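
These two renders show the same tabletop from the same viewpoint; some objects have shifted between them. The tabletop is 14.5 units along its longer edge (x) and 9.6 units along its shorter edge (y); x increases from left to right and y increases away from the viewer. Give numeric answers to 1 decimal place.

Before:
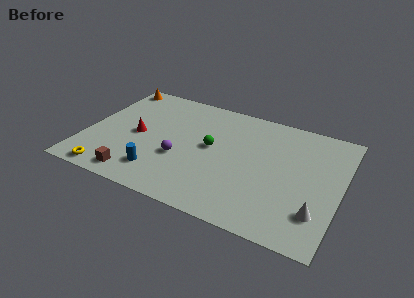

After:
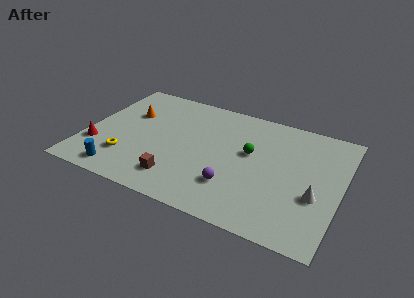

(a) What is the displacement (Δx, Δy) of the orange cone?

(1.3, -2.3)

From the two frames, the orange cone sits at roughly (0.9, 8.6) before and (2.2, 6.3) after.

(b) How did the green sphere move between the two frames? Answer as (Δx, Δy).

(2.2, 0.4)

From the two frames, the green sphere sits at roughly (7.1, 5.2) before and (9.3, 5.6) after.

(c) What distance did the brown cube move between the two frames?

2.4

The brown cube moved from about (3.3, 1.2) to (5.6, 1.9), a distance of √(2.3² + 0.7²) ≈ 2.4.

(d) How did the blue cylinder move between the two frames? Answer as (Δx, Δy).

(-2.1, -0.8)

The blue cylinder was at about (4.5, 2.0) and moved to about (2.4, 1.2).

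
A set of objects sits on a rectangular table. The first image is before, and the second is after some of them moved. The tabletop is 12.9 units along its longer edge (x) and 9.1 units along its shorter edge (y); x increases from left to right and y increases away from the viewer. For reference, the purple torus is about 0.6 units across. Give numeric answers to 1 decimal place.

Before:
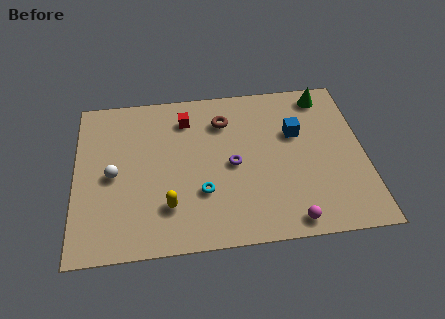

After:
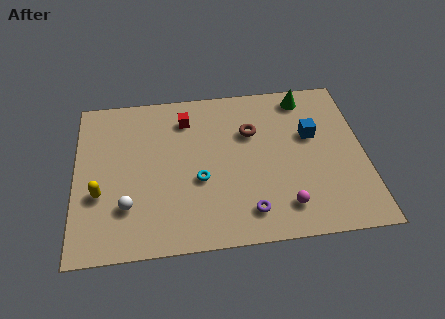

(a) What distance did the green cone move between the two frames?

0.9

From (11.3, 7.9) to (10.4, 7.9), the green cone covered √(0.9² + 0.0²) ≈ 0.9 units.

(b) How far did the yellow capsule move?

3.2

From (4.1, 2.3) to (1.1, 3.3), the yellow capsule covered √(3.0² + 1.0²) ≈ 3.2 units.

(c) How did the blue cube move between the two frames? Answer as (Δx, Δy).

(0.7, -0.2)

The blue cube started near (9.9, 5.8) and ended near (10.6, 5.6).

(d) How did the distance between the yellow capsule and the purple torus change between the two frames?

+3.2

The distance was about 3.5 in the first image and 6.7 in the second, so they moved 3.2 units further apart.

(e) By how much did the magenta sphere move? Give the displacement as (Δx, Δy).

(-0.2, 0.8)

From the two frames, the magenta sphere sits at roughly (9.4, 0.9) before and (9.2, 1.7) after.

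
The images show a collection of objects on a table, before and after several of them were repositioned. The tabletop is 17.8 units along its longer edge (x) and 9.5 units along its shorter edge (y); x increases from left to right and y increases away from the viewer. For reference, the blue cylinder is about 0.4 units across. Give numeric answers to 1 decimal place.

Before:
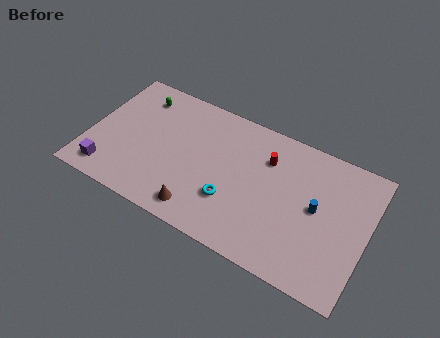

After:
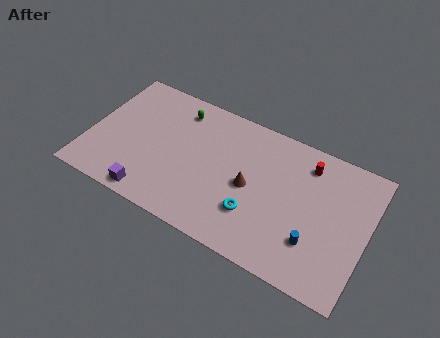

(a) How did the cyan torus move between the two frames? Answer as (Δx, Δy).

(1.5, -0.2)

The cyan torus started near (9.4, 3.0) and ended near (10.9, 2.8).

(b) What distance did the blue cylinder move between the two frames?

2.3

From (14.6, 5.0) to (14.7, 2.7), the blue cylinder covered √(0.1² + 2.3²) ≈ 2.3 units.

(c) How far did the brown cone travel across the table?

4.2

The brown cone moved from about (7.6, 1.4) to (10.4, 4.5), a distance of √(2.8² + 3.1²) ≈ 4.2.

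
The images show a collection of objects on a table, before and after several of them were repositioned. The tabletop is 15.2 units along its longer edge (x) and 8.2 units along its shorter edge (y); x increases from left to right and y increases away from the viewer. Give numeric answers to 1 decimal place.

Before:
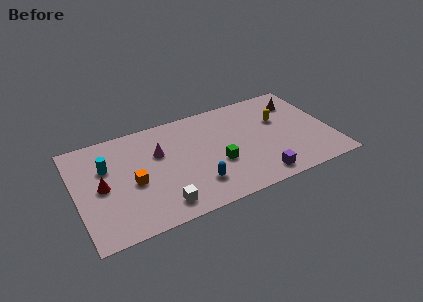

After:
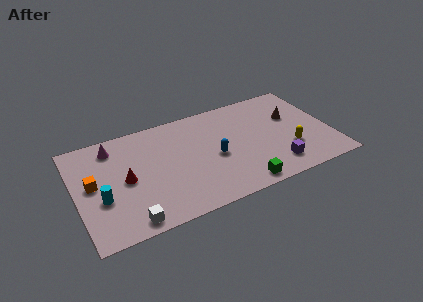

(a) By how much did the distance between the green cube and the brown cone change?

-0.5

The distance was about 6.2 in the first image and 5.7 in the second, so they moved 0.5 units closer together.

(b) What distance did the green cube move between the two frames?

2.5

From (8.3, 3.1) to (9.4, 0.9), the green cube covered √(1.1² + 2.2²) ≈ 2.5 units.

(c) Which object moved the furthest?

the magenta cone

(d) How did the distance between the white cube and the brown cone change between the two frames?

+1.0

They were about 10.2 units apart before and 11.2 after — 1.0 units further apart.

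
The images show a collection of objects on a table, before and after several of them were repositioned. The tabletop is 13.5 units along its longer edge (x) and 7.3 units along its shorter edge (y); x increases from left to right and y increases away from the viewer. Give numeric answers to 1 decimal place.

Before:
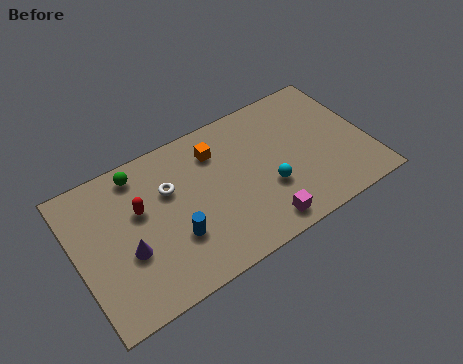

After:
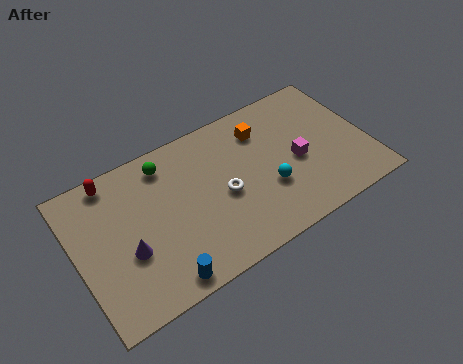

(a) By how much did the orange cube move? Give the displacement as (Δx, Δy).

(2.2, 0.0)

The orange cube started near (6.7, 5.6) and ended near (8.9, 5.6).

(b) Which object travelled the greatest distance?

the magenta cube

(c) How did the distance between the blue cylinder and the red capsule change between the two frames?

+3.4

The distance was about 2.5 in the first image and 5.9 in the second, so they moved 3.4 units further apart.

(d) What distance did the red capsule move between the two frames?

2.2

From (3.0, 4.5) to (2.0, 6.5), the red capsule covered √(1.0² + 2.0²) ≈ 2.2 units.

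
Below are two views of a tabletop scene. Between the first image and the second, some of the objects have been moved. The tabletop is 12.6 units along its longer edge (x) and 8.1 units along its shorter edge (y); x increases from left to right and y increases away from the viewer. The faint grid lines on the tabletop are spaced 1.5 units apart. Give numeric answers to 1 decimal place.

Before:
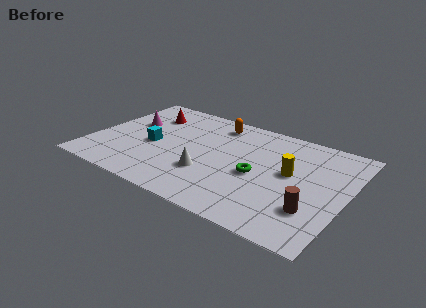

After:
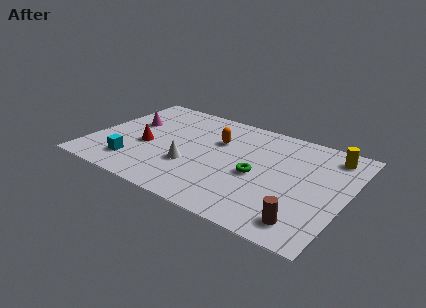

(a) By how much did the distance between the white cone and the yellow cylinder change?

+3.3

They were about 4.2 units apart before and 7.5 after — 3.3 units further apart.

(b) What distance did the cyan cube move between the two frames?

2.0

The cyan cube was near (3.0, 3.6) before and (2.4, 1.7) after, so it travelled √(0.6² + 1.9²) ≈ 2.0 units.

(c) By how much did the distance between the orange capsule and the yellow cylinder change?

+1.0

They were about 4.7 units apart before and 5.7 after — 1.0 units further apart.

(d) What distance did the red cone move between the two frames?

2.7

The red cone moved from about (2.3, 6.1) to (2.7, 3.4), a distance of √(0.4² + 2.7²) ≈ 2.7.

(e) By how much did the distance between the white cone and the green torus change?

+0.8

The distance was about 2.5 in the first image and 3.3 in the second, so they moved 0.8 units further apart.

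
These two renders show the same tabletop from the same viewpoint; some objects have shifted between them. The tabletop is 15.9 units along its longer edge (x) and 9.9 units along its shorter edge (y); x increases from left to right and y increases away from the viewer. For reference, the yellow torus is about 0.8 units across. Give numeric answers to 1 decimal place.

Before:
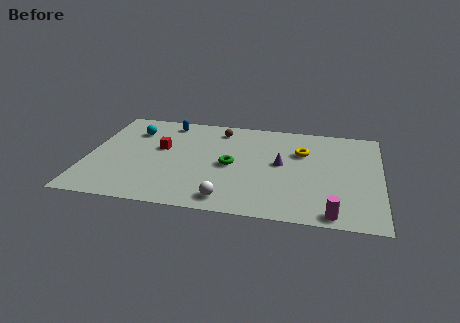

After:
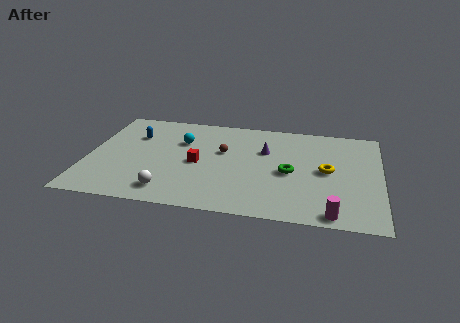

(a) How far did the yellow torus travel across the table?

2.2

The yellow torus moved from about (11.6, 6.7) to (13.0, 5.0), a distance of √(1.4² + 1.7²) ≈ 2.2.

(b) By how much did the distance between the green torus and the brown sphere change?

+0.3

They were about 3.7 units apart before and 4.0 after — 0.3 units further apart.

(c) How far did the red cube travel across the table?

2.4

The red cube moved from about (3.9, 5.8) to (6.0, 4.6), a distance of √(2.1² + 1.2²) ≈ 2.4.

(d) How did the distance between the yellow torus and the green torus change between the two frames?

-2.2

Before: roughly 4.3 units apart; after: 2.1. That's 2.2 units closer together.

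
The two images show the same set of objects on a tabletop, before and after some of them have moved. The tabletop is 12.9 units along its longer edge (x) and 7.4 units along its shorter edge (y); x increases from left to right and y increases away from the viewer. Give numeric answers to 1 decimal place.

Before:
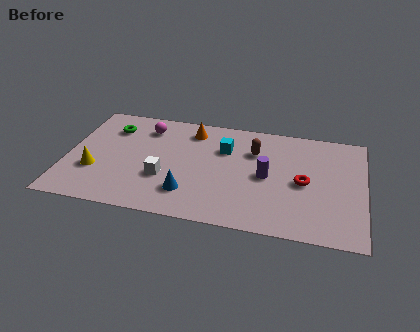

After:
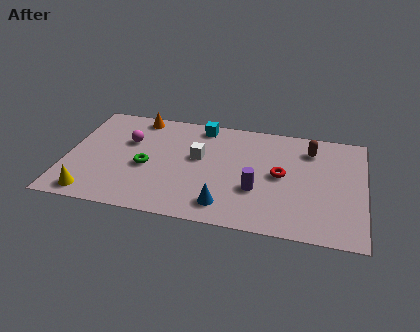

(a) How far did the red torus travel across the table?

1.0

The red torus moved from about (10.3, 3.5) to (9.3, 3.8), a distance of √(1.0² + 0.3²) ≈ 1.0.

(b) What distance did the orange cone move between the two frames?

2.5

The orange cone was near (5.3, 6.1) before and (2.9, 6.6) after, so it travelled √(2.4² + 0.5²) ≈ 2.5 units.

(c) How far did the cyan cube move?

1.8

The cyan cube was near (6.8, 5.1) before and (5.7, 6.5) after, so it travelled √(1.1² + 1.4²) ≈ 1.8 units.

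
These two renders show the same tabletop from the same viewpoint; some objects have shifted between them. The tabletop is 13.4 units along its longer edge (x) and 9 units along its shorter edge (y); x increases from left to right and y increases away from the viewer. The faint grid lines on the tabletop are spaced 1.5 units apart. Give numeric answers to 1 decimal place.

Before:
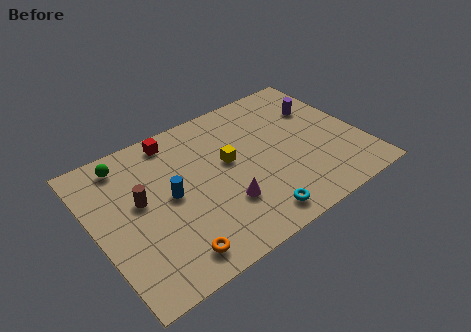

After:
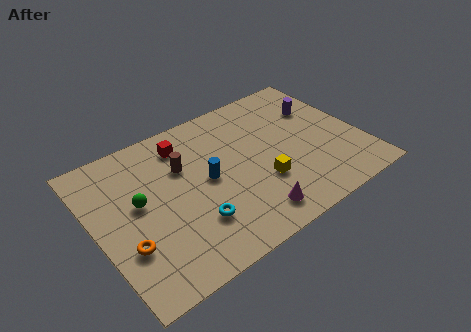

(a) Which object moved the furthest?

the cyan torus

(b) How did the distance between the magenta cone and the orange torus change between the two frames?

+3.0

Before: roughly 3.2 units apart; after: 6.2. That's 3.0 units further apart.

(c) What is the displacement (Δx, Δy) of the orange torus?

(-2.0, 1.6)

The orange torus started near (3.2, 1.3) and ended near (1.2, 2.9).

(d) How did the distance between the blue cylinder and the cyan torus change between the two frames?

-2.6

Before: roughly 5.0 units apart; after: 2.4. That's 2.6 units closer together.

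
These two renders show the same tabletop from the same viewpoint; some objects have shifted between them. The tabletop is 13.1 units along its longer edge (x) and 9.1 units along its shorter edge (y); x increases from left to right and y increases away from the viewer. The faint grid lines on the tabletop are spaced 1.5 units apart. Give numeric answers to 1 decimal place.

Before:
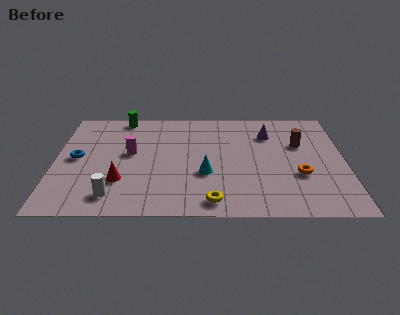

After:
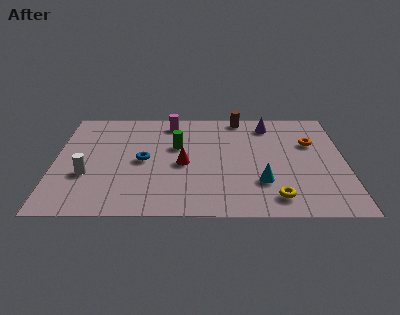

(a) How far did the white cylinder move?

2.1

The white cylinder moved from about (2.7, 1.5) to (1.5, 3.2), a distance of √(1.2² + 1.7²) ≈ 2.1.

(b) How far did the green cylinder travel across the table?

3.6

The green cylinder was near (3.0, 8.2) before and (5.5, 5.6) after, so it travelled √(2.5² + 2.6²) ≈ 3.6 units.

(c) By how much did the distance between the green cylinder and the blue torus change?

-2.2

Before: roughly 4.1 units apart; after: 1.9. That's 2.2 units closer together.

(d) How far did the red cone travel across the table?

3.1

The red cone was near (3.0, 2.7) before and (5.8, 4.1) after, so it travelled √(2.8² + 1.4²) ≈ 3.1 units.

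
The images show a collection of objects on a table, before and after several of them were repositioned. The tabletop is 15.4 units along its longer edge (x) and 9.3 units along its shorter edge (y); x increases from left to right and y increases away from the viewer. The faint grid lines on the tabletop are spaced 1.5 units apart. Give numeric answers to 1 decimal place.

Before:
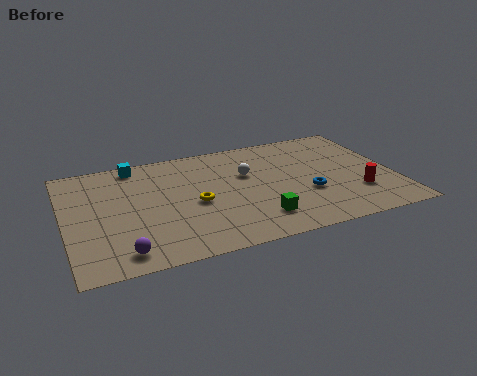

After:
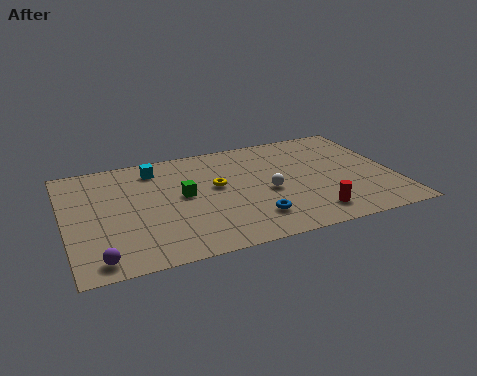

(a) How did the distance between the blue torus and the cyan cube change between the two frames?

-2.2

They were about 9.1 units apart before and 6.9 after — 2.2 units closer together.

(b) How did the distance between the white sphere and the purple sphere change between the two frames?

+0.9

The distance was about 7.7 in the first image and 8.6 in the second, so they moved 0.9 units further apart.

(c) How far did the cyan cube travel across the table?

1.1

The cyan cube was near (3.5, 8.3) before and (4.4, 7.7) after, so it travelled √(0.9² + 0.6²) ≈ 1.1 units.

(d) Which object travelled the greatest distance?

the green cube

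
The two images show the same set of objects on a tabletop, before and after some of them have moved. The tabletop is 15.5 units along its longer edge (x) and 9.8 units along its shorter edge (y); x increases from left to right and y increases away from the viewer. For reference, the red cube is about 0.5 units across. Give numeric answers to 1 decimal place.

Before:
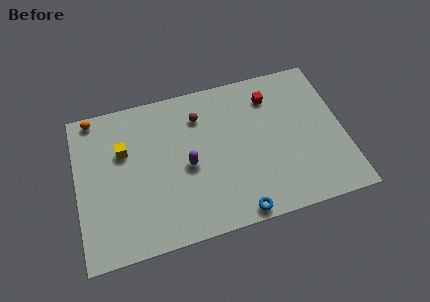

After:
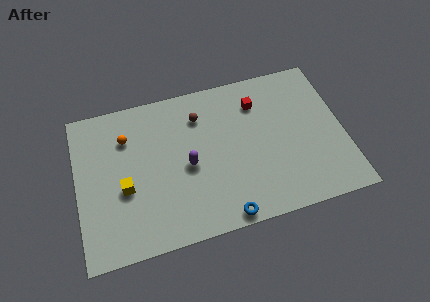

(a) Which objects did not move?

the purple capsule and the brown sphere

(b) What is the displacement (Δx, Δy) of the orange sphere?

(1.8, -1.8)

From the two frames, the orange sphere sits at roughly (1.2, 9.0) before and (3.0, 7.2) after.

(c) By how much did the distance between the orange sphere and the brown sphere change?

-2.0

They were about 6.3 units apart before and 4.3 after — 2.0 units closer together.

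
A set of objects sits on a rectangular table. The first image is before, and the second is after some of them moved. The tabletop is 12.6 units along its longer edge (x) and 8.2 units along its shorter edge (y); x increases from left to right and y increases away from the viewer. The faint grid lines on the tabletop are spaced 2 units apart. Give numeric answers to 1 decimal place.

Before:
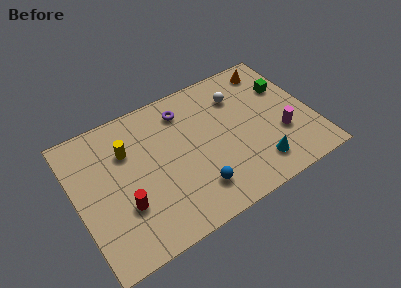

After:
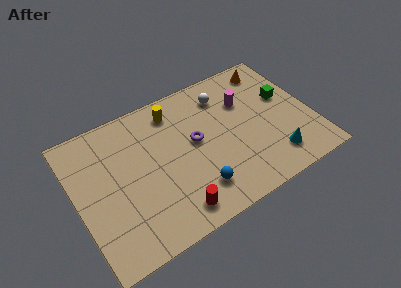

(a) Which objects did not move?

the blue sphere and the orange cone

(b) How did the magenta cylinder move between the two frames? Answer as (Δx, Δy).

(-1.5, 2.8)

The magenta cylinder was at about (10.8, 2.8) and moved to about (9.3, 5.6).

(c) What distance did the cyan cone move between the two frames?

0.9

The cyan cone was near (9.3, 1.6) before and (10.2, 1.6) after, so it travelled √(0.9² + 0.0²) ≈ 0.9 units.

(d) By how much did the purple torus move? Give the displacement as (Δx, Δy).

(0.3, -2.1)

The purple torus started near (6.1, 6.6) and ended near (6.4, 4.5).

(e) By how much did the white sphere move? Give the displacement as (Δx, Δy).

(-0.7, 0.4)

The white sphere was at about (9.0, 6.1) and moved to about (8.3, 6.5).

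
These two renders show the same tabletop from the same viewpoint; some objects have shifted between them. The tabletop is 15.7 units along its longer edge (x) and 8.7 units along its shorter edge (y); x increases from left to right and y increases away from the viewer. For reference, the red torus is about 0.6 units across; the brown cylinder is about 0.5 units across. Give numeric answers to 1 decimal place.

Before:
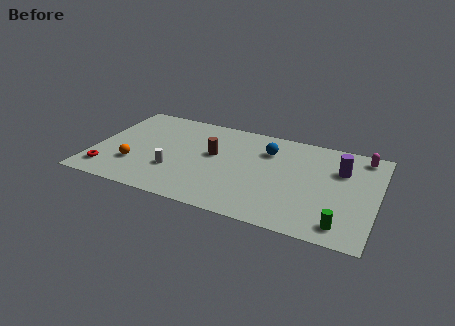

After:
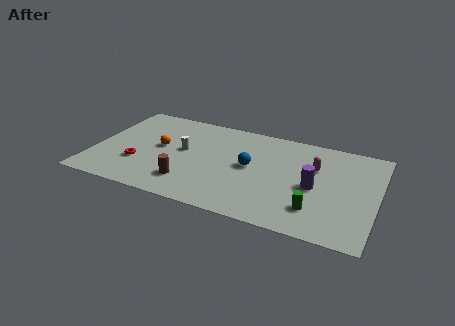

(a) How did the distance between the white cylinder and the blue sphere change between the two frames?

-2.3

They were about 6.1 units apart before and 3.8 after — 2.3 units closer together.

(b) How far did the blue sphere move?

2.0

The blue sphere moved from about (9.5, 6.4) to (8.7, 4.6), a distance of √(0.8² + 1.8²) ≈ 2.0.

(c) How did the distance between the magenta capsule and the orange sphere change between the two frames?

-4.6

The distance was about 13.3 in the first image and 8.7 in the second, so they moved 4.6 units closer together.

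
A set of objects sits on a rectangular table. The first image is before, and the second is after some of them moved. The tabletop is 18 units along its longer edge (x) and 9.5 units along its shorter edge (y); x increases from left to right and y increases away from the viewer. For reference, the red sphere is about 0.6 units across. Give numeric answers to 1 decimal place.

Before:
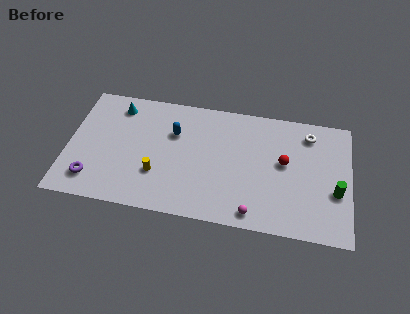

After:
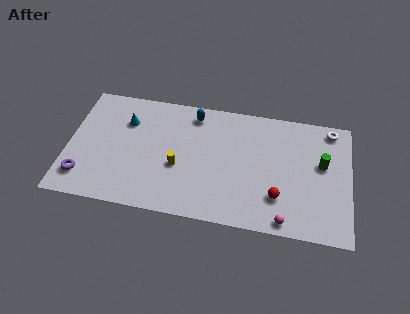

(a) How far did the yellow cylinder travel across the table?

1.5

The yellow cylinder moved from about (5.8, 3.0) to (7.1, 3.8), a distance of √(1.3² + 0.8²) ≈ 1.5.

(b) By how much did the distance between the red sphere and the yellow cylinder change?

-1.8

They were about 8.3 units apart before and 6.5 after — 1.8 units closer together.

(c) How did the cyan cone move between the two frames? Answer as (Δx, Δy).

(0.6, -1.1)

From the two frames, the cyan cone sits at roughly (3.0, 7.9) before and (3.6, 6.8) after.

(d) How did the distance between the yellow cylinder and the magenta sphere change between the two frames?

+1.0

They were about 6.5 units apart before and 7.5 after — 1.0 units further apart.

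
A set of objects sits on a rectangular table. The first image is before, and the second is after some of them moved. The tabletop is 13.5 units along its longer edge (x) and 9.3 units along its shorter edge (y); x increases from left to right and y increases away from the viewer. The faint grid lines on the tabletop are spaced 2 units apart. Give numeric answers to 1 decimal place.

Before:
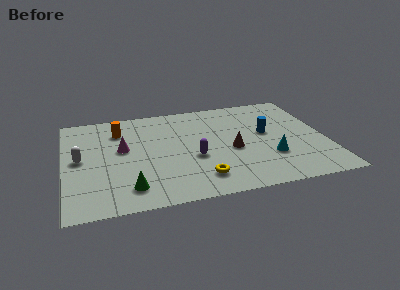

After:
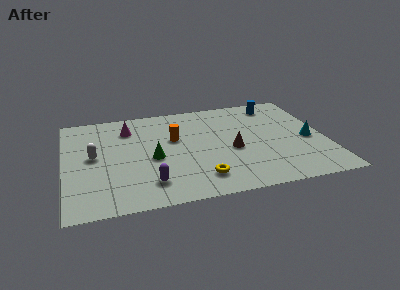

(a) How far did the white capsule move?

0.7

The white capsule was near (0.8, 4.8) before and (1.5, 4.9) after, so it travelled √(0.7² + 0.1²) ≈ 0.7 units.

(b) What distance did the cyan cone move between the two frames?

2.4

From (10.5, 2.9) to (12.6, 4.1), the cyan cone covered √(2.1² + 1.2²) ≈ 2.4 units.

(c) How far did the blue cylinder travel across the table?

2.8

The blue cylinder moved from about (10.5, 5.2) to (11.2, 7.9), a distance of √(0.7² + 2.7²) ≈ 2.8.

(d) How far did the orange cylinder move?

3.1

The orange cylinder moved from about (2.9, 7.1) to (5.7, 5.7), a distance of √(2.8² + 1.4²) ≈ 3.1.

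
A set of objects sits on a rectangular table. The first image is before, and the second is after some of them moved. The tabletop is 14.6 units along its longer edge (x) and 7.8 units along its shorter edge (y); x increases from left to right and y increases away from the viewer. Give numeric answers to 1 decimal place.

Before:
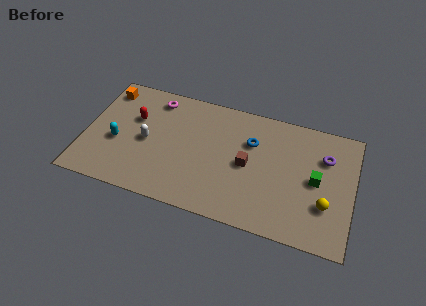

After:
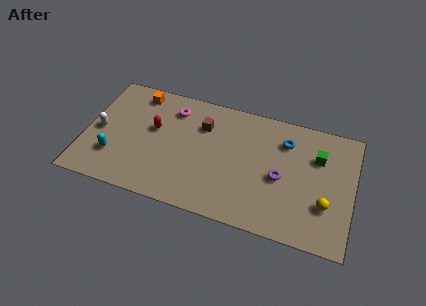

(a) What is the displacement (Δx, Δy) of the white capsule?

(-2.6, 0.0)

From the two frames, the white capsule sits at roughly (3.4, 3.7) before and (0.8, 3.7) after.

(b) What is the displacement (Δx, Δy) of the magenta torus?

(1.0, -0.4)

The magenta torus started near (3.6, 6.6) and ended near (4.6, 6.2).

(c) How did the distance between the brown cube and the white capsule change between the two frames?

+0.3

They were about 5.5 units apart before and 5.8 after — 0.3 units further apart.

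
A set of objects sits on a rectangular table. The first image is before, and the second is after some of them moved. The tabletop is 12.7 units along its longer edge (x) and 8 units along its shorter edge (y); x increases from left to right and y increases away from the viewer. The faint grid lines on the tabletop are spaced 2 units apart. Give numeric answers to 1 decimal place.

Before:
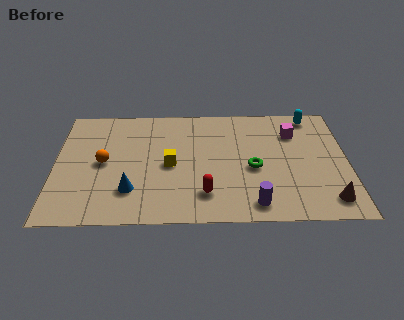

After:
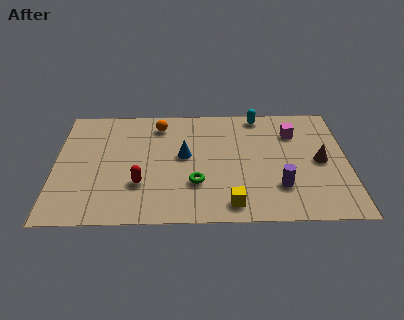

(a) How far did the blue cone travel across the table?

3.3

From (3.3, 2.1) to (5.6, 4.4), the blue cone covered √(2.3² + 2.3²) ≈ 3.3 units.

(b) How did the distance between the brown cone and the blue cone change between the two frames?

-2.6

The distance was about 8.5 in the first image and 5.9 in the second, so they moved 2.6 units closer together.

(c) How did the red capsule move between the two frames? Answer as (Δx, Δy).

(-2.8, 0.7)

From the two frames, the red capsule sits at roughly (6.5, 1.8) before and (3.7, 2.5) after.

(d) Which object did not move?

the magenta cube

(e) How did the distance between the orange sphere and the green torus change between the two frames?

-2.1

The distance was about 6.5 in the first image and 4.4 in the second, so they moved 2.1 units closer together.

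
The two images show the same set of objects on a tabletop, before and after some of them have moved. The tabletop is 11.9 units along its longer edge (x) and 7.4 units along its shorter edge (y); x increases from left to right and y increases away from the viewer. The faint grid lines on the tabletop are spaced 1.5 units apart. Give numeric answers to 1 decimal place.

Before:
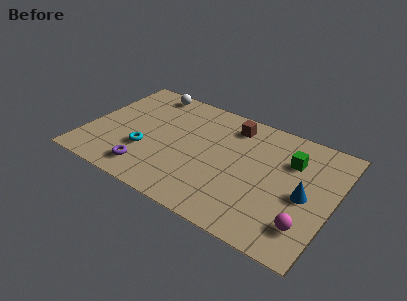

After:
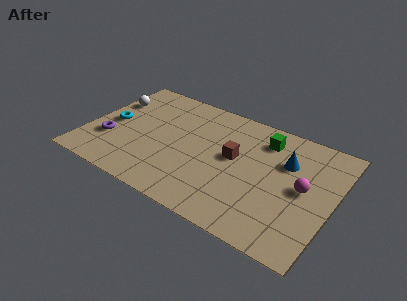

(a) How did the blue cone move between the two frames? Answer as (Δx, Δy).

(-1.1, 1.6)

The blue cone started near (10.6, 3.4) and ended near (9.5, 5.0).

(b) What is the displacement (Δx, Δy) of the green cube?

(-1.4, 0.7)

From the two frames, the green cube sits at roughly (9.7, 5.2) before and (8.3, 5.9) after.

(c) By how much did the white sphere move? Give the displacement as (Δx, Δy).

(-1.6, -1.5)

The white sphere was at about (2.4, 6.6) and moved to about (0.8, 5.1).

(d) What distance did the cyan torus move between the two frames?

2.2

The cyan torus moved from about (3.0, 2.5) to (1.1, 3.6), a distance of √(1.9² + 1.1²) ≈ 2.2.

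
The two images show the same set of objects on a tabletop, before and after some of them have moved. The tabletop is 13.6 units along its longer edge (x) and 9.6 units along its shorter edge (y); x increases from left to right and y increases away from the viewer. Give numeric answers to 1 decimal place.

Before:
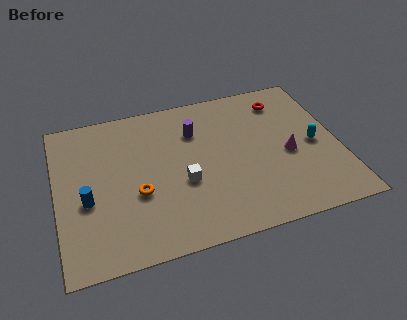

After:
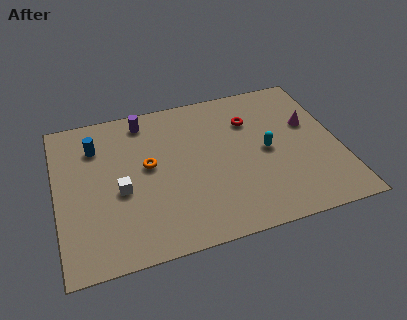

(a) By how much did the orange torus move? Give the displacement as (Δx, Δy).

(0.6, 1.6)

The orange torus was at about (3.8, 3.7) and moved to about (4.4, 5.3).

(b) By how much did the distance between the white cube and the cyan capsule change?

+0.7

The distance was about 6.4 in the first image and 7.1 in the second, so they moved 0.7 units further apart.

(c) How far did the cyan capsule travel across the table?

2.3

The cyan capsule was near (12.4, 4.5) before and (10.1, 4.7) after, so it travelled √(2.3² + 0.2²) ≈ 2.3 units.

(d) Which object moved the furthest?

the blue cylinder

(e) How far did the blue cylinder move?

3.4

The blue cylinder was near (1.4, 3.9) before and (2.0, 7.2) after, so it travelled √(0.6² + 3.3²) ≈ 3.4 units.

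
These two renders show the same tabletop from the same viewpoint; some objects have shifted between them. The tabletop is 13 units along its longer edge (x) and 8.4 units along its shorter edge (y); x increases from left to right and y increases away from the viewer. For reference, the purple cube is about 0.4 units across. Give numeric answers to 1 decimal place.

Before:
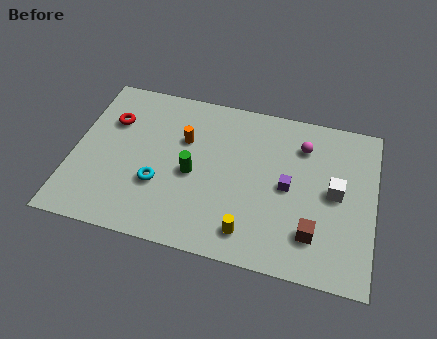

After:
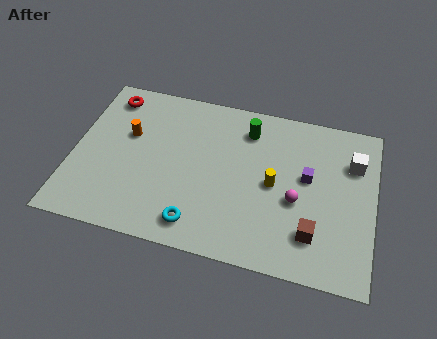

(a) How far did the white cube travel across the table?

1.8

The white cube was near (11.3, 4.3) before and (12.0, 6.0) after, so it travelled √(0.7² + 1.7²) ≈ 1.8 units.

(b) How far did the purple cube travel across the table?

1.1

The purple cube was near (9.3, 4.1) before and (10.1, 4.8) after, so it travelled √(0.8² + 0.7²) ≈ 1.1 units.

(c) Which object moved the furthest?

the green cylinder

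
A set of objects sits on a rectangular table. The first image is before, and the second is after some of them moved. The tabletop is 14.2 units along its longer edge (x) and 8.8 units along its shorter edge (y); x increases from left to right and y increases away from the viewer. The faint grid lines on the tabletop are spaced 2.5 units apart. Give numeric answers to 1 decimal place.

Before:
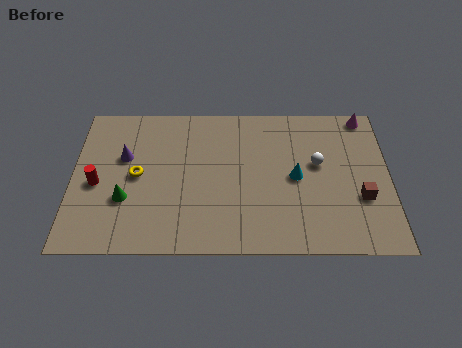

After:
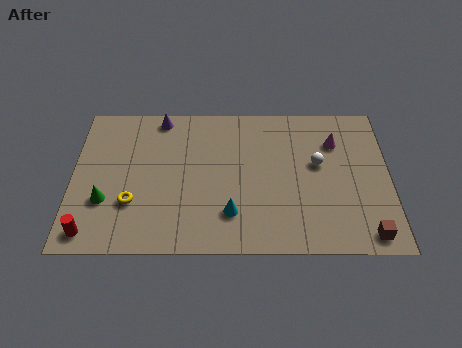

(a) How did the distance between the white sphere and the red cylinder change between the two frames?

+0.9

Before: roughly 10.0 units apart; after: 10.9. That's 0.9 units further apart.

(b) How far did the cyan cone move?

3.6

The cyan cone was near (10.0, 4.3) before and (7.1, 2.2) after, so it travelled √(2.9² + 2.1²) ≈ 3.6 units.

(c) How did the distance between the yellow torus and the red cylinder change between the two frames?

+0.6

They were about 1.9 units apart before and 2.5 after — 0.6 units further apart.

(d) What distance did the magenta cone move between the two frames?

2.1

The magenta cone moved from about (13.2, 8.0) to (11.8, 6.4), a distance of √(1.4² + 1.6²) ≈ 2.1.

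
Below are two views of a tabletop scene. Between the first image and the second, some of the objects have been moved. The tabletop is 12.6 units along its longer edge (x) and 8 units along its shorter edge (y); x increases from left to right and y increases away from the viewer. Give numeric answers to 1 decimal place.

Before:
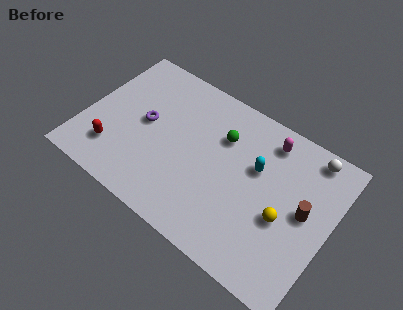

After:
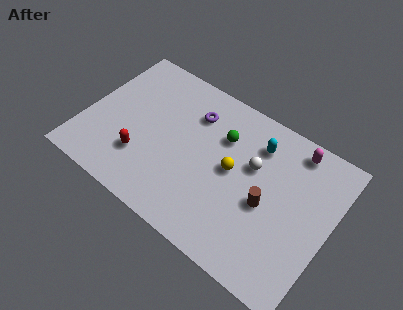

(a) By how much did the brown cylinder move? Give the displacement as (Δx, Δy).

(-1.8, -0.7)

The brown cylinder was at about (11.3, 4.2) and moved to about (9.5, 3.5).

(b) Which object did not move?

the green sphere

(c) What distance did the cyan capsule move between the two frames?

1.2

The cyan capsule was near (8.7, 5.0) before and (8.5, 6.2) after, so it travelled √(0.2² + 1.2²) ≈ 1.2 units.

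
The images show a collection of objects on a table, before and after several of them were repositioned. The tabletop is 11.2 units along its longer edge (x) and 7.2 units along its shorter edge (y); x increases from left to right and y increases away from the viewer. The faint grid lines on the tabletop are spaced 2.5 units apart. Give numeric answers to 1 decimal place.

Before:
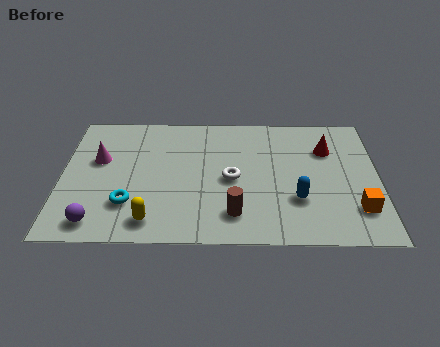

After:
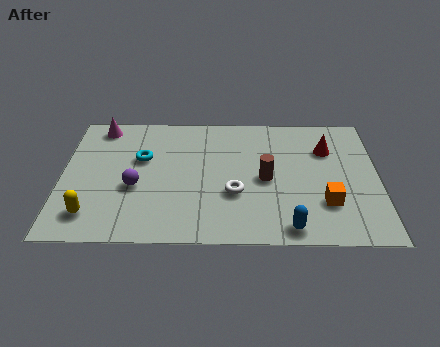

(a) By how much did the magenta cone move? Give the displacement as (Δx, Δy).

(0.0, 1.9)

The magenta cone started near (1.3, 4.4) and ended near (1.3, 6.3).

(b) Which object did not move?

the red cone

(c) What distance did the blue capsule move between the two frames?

1.5

The blue capsule moved from about (8.3, 2.3) to (8.0, 0.8), a distance of √(0.3² + 1.5²) ≈ 1.5.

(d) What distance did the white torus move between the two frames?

0.8

The white torus moved from about (6.0, 3.4) to (6.1, 2.6), a distance of √(0.1² + 0.8²) ≈ 0.8.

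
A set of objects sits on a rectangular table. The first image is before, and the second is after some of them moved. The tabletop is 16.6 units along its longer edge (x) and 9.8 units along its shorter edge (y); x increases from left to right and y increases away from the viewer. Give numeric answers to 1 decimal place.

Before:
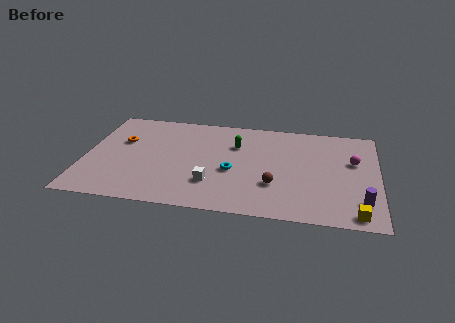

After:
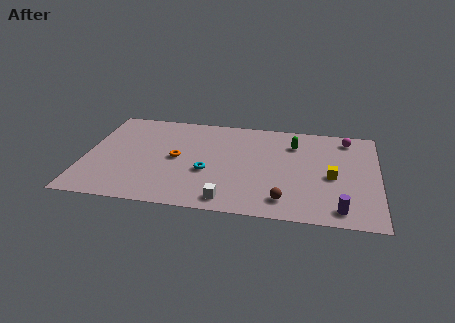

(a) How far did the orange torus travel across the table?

3.5

The orange torus was near (2.0, 6.2) before and (5.2, 4.9) after, so it travelled √(3.2² + 1.3²) ≈ 3.5 units.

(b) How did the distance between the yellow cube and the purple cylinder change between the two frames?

+1.9

They were about 1.2 units apart before and 3.1 after — 1.9 units further apart.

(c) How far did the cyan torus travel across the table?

1.4

The cyan torus moved from about (8.4, 4.1) to (7.0, 3.8), a distance of √(1.4² + 0.3²) ≈ 1.4.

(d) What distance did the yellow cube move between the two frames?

3.7

From (15.4, 1.0) to (14.0, 4.4), the yellow cube covered √(1.4² + 3.4²) ≈ 3.7 units.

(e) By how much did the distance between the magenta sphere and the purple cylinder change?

+3.2

They were about 3.9 units apart before and 7.1 after — 3.2 units further apart.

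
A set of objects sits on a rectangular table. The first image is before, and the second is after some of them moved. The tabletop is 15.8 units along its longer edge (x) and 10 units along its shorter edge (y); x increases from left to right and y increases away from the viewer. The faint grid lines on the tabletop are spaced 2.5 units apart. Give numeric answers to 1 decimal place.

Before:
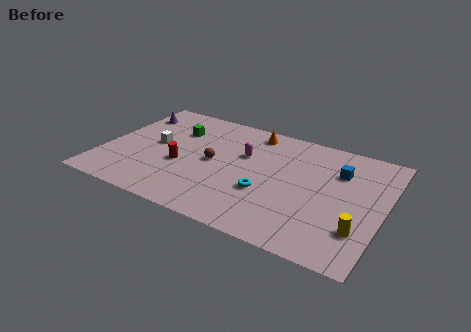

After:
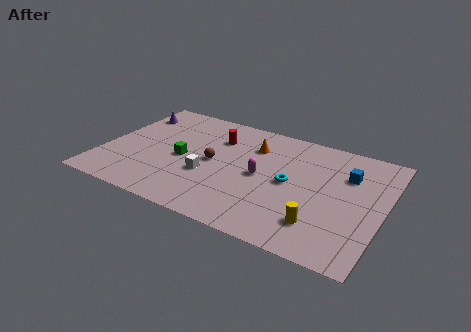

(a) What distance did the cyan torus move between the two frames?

1.8

The cyan torus moved from about (9.4, 3.6) to (10.6, 5.0), a distance of √(1.2² + 1.4²) ≈ 1.8.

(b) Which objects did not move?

the brown sphere and the purple cone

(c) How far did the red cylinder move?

3.7

From (4.5, 4.0) to (6.1, 7.3), the red cylinder covered √(1.6² + 3.3²) ≈ 3.7 units.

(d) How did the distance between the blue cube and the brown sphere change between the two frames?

+0.5

They were about 7.2 units apart before and 7.7 after — 0.5 units further apart.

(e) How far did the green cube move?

2.6

From (3.7, 7.1) to (4.5, 4.6), the green cube covered √(0.8² + 2.5²) ≈ 2.6 units.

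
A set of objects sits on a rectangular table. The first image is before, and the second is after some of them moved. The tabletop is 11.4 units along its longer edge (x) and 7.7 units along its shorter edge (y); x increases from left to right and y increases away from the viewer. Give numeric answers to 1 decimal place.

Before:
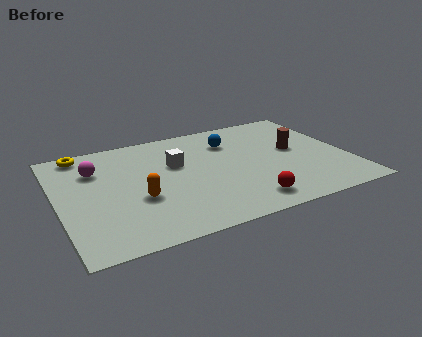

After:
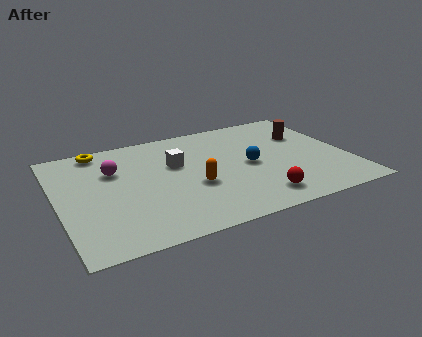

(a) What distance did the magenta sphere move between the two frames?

0.8

The magenta sphere moved from about (1.6, 5.5) to (2.3, 5.2), a distance of √(0.7² + 0.3²) ≈ 0.8.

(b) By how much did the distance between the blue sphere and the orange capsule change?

-2.5

They were about 4.9 units apart before and 2.4 after — 2.5 units closer together.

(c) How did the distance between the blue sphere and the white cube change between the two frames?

+0.5

They were about 2.5 units apart before and 3.0 after — 0.5 units further apart.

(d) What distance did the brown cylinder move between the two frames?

1.2

The brown cylinder moved from about (9.4, 4.2) to (10.0, 5.2), a distance of √(0.6² + 1.0²) ≈ 1.2.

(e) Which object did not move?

the white cube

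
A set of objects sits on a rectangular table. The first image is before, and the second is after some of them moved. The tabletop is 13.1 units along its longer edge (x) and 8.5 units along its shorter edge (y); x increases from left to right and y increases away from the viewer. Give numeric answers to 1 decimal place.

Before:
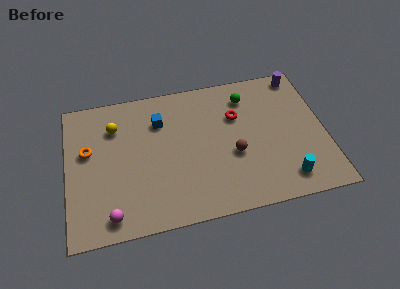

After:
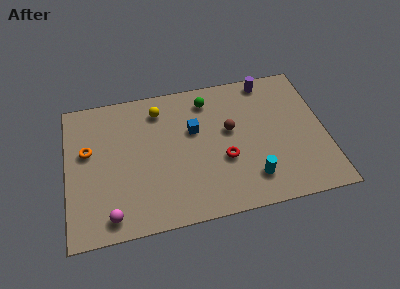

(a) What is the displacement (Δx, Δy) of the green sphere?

(-2.0, 0.2)

The green sphere was at about (9.3, 6.8) and moved to about (7.3, 7.0).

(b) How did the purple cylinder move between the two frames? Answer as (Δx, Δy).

(-1.7, 0.0)

From the two frames, the purple cylinder sits at roughly (12.1, 7.6) before and (10.4, 7.6) after.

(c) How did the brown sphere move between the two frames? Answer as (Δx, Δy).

(-0.1, 1.5)

From the two frames, the brown sphere sits at roughly (8.4, 3.4) before and (8.3, 4.9) after.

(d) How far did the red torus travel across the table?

2.6

From (8.7, 5.7) to (7.9, 3.2), the red torus covered √(0.8² + 2.5²) ≈ 2.6 units.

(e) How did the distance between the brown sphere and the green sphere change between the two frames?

-1.2

The distance was about 3.5 in the first image and 2.3 in the second, so they moved 1.2 units closer together.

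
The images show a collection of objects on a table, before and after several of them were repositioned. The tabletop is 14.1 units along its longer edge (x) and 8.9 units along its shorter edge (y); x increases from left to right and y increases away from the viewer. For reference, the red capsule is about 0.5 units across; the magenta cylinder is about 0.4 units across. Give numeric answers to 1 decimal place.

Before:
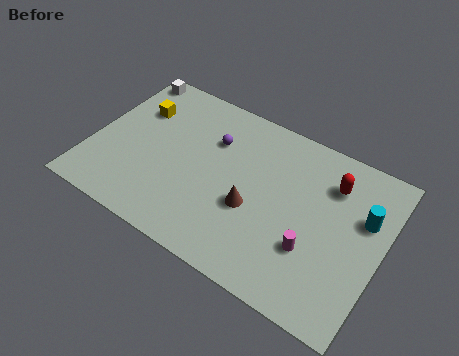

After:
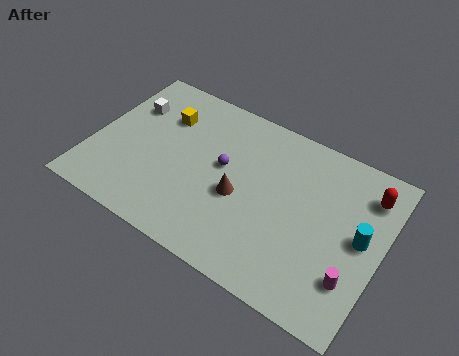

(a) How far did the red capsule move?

1.7

The red capsule was near (11.4, 6.7) before and (13.1, 7.0) after, so it travelled √(1.7² + 0.3²) ≈ 1.7 units.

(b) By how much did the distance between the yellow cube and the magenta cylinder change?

+0.9

The distance was about 9.8 in the first image and 10.7 in the second, so they moved 0.9 units further apart.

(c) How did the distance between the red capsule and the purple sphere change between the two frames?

+1.3

The distance was about 5.8 in the first image and 7.1 in the second, so they moved 1.3 units further apart.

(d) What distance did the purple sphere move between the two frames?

1.4

The purple sphere was near (5.6, 6.2) before and (6.3, 5.0) after, so it travelled √(0.7² + 1.2²) ≈ 1.4 units.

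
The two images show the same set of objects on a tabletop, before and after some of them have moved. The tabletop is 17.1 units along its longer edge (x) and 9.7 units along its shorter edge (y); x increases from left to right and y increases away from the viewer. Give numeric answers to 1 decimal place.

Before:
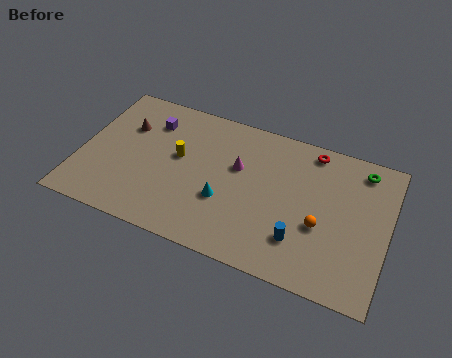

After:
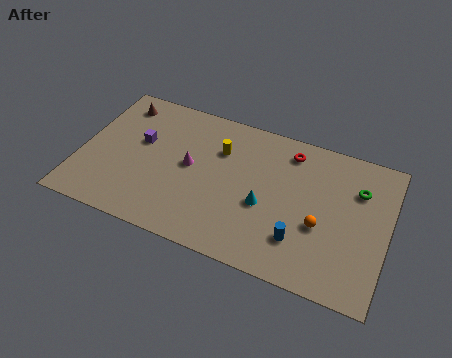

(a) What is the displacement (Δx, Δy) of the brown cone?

(-0.6, 1.5)

The brown cone was at about (2.3, 6.6) and moved to about (1.7, 8.1).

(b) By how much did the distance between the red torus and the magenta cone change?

+1.4

Before: roughly 4.7 units apart; after: 6.1. That's 1.4 units further apart.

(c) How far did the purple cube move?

1.6

The purple cube moved from about (3.6, 7.4) to (3.2, 5.8), a distance of √(0.4² + 1.6²) ≈ 1.6.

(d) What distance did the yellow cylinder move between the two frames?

2.6

The yellow cylinder moved from about (5.4, 5.5) to (7.6, 6.8), a distance of √(2.2² + 1.3²) ≈ 2.6.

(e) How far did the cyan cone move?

2.3

The cyan cone moved from about (8.2, 3.5) to (10.4, 4.0), a distance of √(2.2² + 0.5²) ≈ 2.3.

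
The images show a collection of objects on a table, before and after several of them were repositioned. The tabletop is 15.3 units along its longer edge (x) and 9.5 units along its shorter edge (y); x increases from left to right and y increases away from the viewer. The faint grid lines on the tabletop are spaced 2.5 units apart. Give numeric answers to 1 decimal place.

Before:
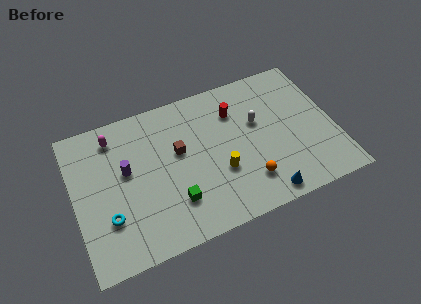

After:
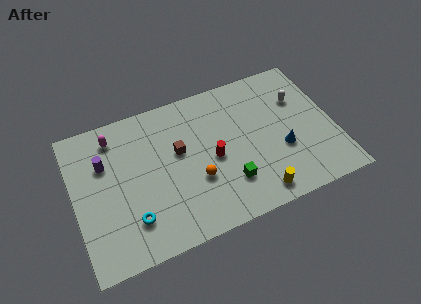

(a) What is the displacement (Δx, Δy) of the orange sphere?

(-2.9, 1.2)

The orange sphere was at about (9.9, 2.2) and moved to about (7.0, 3.4).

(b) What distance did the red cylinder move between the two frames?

3.1

The red cylinder moved from about (9.7, 7.0) to (8.1, 4.4), a distance of √(1.6² + 2.6²) ≈ 3.1.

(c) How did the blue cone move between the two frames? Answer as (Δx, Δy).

(1.4, 2.5)

From the two frames, the blue cone sits at roughly (10.7, 1.0) before and (12.1, 3.5) after.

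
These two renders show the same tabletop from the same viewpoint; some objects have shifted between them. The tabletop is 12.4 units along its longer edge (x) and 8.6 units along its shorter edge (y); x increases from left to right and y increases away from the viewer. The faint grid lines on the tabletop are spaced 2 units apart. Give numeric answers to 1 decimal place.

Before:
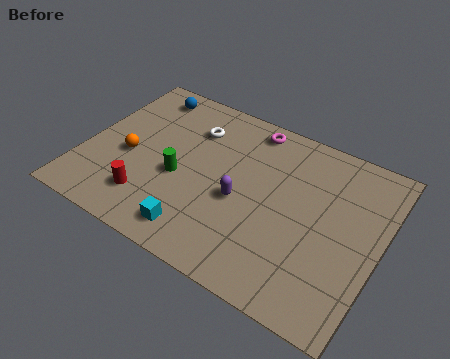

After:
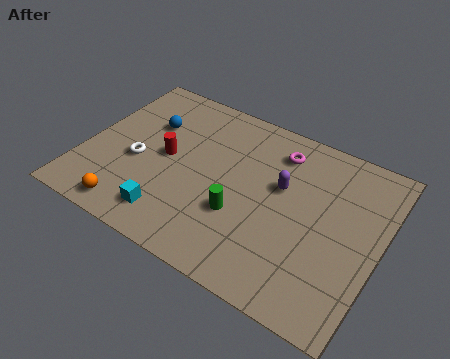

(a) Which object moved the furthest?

the white torus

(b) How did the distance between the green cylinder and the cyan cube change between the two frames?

+0.5

The distance was about 2.6 in the first image and 3.1 in the second, so they moved 0.5 units further apart.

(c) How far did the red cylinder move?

2.5

The red cylinder moved from about (3.1, 1.9) to (3.4, 4.4), a distance of √(0.3² + 2.5²) ≈ 2.5.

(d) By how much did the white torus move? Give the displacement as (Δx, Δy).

(-1.9, -2.8)

From the two frames, the white torus sits at roughly (4.2, 6.4) before and (2.3, 3.6) after.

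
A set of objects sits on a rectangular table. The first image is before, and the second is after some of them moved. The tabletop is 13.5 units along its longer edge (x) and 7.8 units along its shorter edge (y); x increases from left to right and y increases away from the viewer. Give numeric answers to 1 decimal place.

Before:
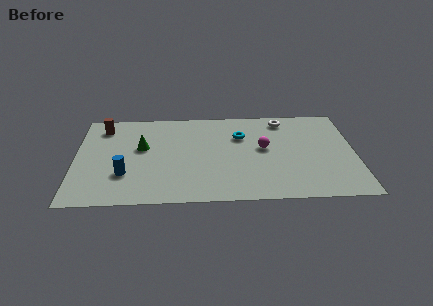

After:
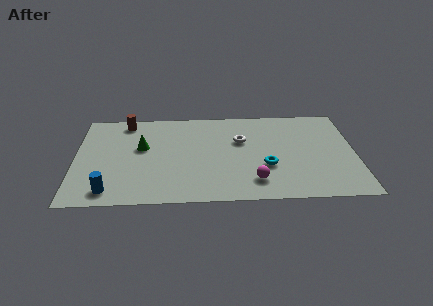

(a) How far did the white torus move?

2.7

The white torus was near (10.1, 6.7) before and (8.0, 5.0) after, so it travelled √(2.1² + 1.7²) ≈ 2.7 units.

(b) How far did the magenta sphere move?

2.7

From (9.1, 4.3) to (8.6, 1.6), the magenta sphere covered √(0.5² + 2.7²) ≈ 2.7 units.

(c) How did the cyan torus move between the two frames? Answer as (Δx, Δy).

(1.2, -2.6)

The cyan torus started near (8.0, 5.4) and ended near (9.2, 2.8).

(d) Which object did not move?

the green cone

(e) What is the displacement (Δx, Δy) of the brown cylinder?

(1.1, 0.4)

The brown cylinder started near (1.3, 6.4) and ended near (2.4, 6.8).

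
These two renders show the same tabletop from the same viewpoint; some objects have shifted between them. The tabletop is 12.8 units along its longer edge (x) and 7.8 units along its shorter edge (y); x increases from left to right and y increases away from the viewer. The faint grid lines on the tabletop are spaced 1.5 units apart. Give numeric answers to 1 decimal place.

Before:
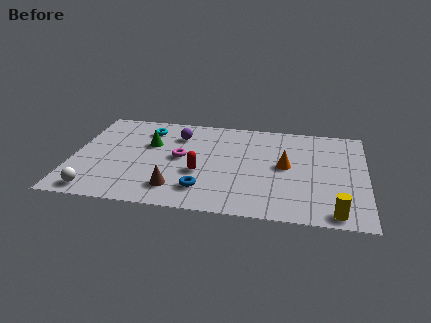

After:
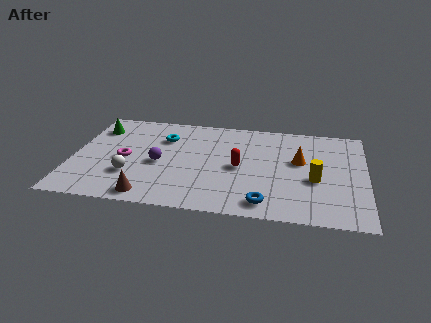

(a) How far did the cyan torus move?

1.0

From (3.1, 6.2) to (3.9, 5.6), the cyan torus covered √(0.8² + 0.6²) ≈ 1.0 units.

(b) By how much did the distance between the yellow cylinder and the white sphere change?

-2.3

The distance was about 10.3 in the first image and 8.0 in the second, so they moved 2.3 units closer together.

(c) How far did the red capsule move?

1.8

The red capsule was near (5.6, 3.0) before and (7.3, 3.7) after, so it travelled √(1.7² + 0.7²) ≈ 1.8 units.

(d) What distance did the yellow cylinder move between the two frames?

2.6

From (11.5, 0.8) to (10.6, 3.2), the yellow cylinder covered √(0.9² + 2.4²) ≈ 2.6 units.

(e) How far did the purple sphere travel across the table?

2.5

The purple sphere was near (4.5, 5.9) before and (3.8, 3.5) after, so it travelled √(0.7² + 2.4²) ≈ 2.5 units.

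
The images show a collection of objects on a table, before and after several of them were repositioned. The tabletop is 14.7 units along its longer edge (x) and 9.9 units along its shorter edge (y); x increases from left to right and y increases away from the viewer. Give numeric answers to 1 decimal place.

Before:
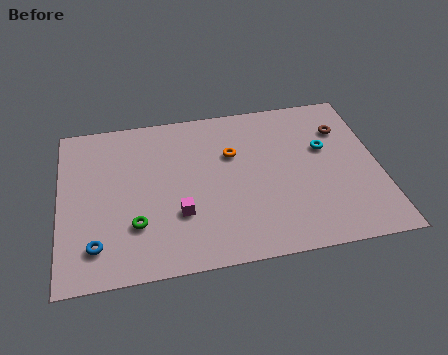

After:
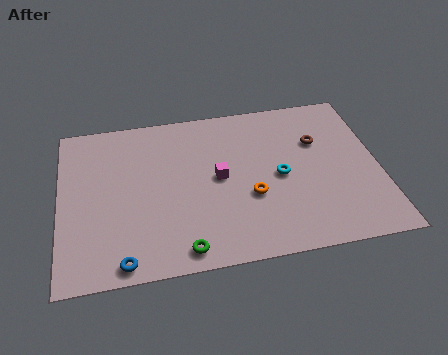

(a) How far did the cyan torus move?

2.6

The cyan torus was near (12.3, 6.1) before and (10.1, 4.7) after, so it travelled √(2.2² + 1.4²) ≈ 2.6 units.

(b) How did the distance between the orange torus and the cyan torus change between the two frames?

-2.6

Before: roughly 4.3 units apart; after: 1.7. That's 2.6 units closer together.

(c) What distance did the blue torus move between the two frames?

1.6

From (1.6, 2.0) to (2.8, 0.9), the blue torus covered √(1.2² + 1.1²) ≈ 1.6 units.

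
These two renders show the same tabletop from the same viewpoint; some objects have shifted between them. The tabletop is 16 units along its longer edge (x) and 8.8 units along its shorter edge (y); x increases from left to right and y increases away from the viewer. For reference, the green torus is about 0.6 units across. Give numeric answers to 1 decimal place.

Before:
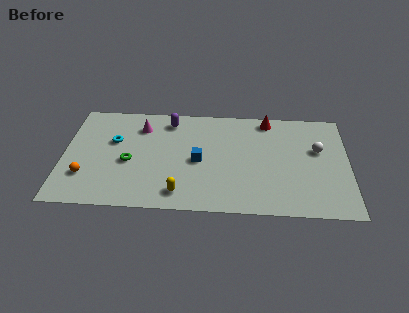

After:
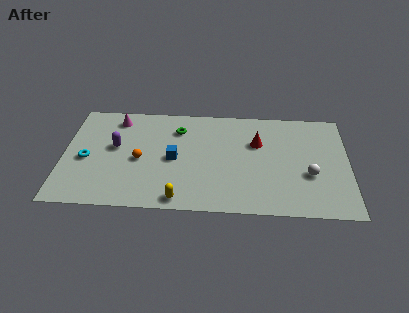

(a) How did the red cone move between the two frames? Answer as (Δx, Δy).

(-0.6, -2.0)

The red cone started near (11.5, 7.8) and ended near (10.9, 5.8).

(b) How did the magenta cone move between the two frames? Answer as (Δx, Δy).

(-1.4, 0.6)

The magenta cone started near (4.3, 6.8) and ended near (2.9, 7.4).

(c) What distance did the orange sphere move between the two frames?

3.4

The orange sphere was near (1.3, 2.5) before and (4.3, 4.0) after, so it travelled √(3.0² + 1.5²) ≈ 3.4 units.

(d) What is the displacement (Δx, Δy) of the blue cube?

(-1.4, 0.1)

The blue cube was at about (7.6, 4.1) and moved to about (6.2, 4.2).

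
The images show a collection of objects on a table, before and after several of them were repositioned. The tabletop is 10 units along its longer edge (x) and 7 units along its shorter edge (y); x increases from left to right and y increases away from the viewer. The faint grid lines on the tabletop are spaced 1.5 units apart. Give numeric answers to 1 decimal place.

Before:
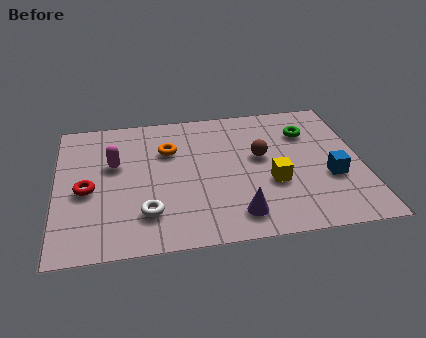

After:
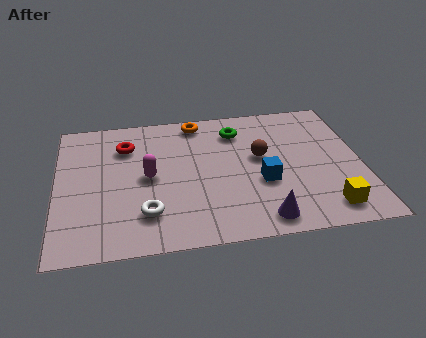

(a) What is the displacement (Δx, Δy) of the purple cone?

(0.8, -0.3)

The purple cone started near (5.8, 1.2) and ended near (6.6, 0.9).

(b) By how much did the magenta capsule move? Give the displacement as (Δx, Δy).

(1.1, -0.8)

The magenta capsule was at about (1.9, 4.3) and moved to about (3.0, 3.5).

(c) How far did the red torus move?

2.5

From (1.0, 3.1) to (2.3, 5.2), the red torus covered √(1.3² + 2.1²) ≈ 2.5 units.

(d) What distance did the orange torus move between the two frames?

1.7

From (3.7, 4.8) to (4.7, 6.2), the orange torus covered √(1.0² + 1.4²) ≈ 1.7 units.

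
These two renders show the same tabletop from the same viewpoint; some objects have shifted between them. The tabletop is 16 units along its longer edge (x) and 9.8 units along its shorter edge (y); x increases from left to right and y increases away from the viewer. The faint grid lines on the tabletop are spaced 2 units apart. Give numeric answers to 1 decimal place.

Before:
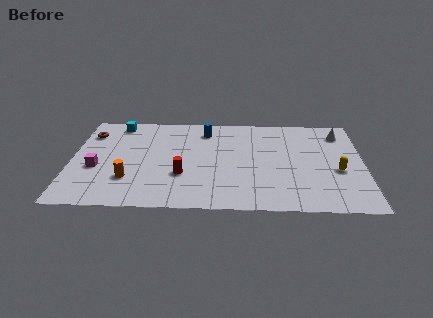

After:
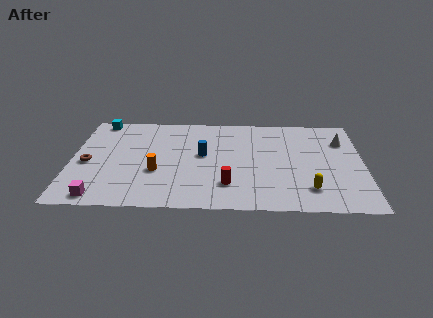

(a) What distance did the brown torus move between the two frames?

3.1

From (0.9, 7.5) to (0.9, 4.4), the brown torus covered √(0.0² + 3.1²) ≈ 3.1 units.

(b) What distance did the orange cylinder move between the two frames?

1.7

The orange cylinder was near (3.2, 2.8) before and (4.7, 3.6) after, so it travelled √(1.5² + 0.8²) ≈ 1.7 units.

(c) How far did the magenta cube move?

2.9

From (1.4, 3.9) to (1.7, 1.0), the magenta cube covered √(0.3² + 2.9²) ≈ 2.9 units.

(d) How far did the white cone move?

0.8

The white cone was near (14.8, 7.9) before and (14.9, 7.1) after, so it travelled √(0.1² + 0.8²) ≈ 0.8 units.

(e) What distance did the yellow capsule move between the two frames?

2.5

The yellow capsule was near (14.6, 4.0) before and (13.0, 2.1) after, so it travelled √(1.6² + 1.9²) ≈ 2.5 units.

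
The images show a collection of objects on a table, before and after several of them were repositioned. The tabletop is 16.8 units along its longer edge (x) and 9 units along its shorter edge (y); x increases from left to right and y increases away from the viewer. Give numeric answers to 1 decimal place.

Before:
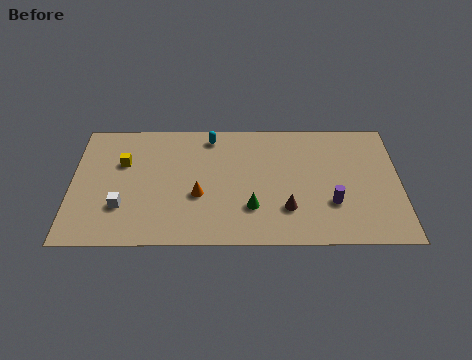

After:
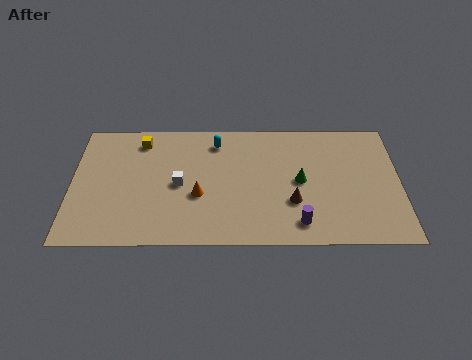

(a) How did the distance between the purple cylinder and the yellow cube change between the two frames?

-1.0

Before: roughly 11.1 units apart; after: 10.1. That's 1.0 units closer together.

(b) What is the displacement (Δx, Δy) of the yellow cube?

(0.9, 1.6)

The yellow cube started near (2.6, 5.9) and ended near (3.5, 7.5).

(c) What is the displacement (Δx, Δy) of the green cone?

(2.5, 1.9)

The green cone was at about (9.2, 2.6) and moved to about (11.7, 4.5).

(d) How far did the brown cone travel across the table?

0.6

The brown cone moved from about (11.0, 2.5) to (11.3, 3.0), a distance of √(0.3² + 0.5²) ≈ 0.6.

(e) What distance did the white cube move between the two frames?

3.3

From (2.6, 2.7) to (5.5, 4.3), the white cube covered √(2.9² + 1.6²) ≈ 3.3 units.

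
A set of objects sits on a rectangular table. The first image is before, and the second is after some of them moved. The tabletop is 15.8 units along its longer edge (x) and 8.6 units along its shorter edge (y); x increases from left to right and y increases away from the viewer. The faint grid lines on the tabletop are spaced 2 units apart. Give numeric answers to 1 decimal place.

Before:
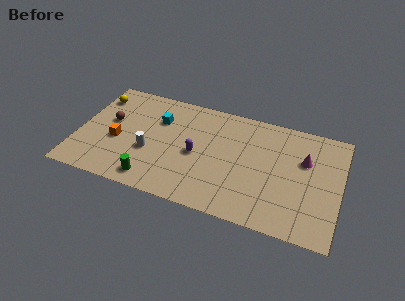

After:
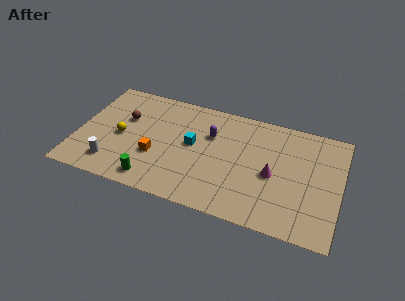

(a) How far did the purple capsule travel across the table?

1.9

From (7.2, 4.0) to (7.9, 5.8), the purple capsule covered √(0.7² + 1.8²) ≈ 1.9 units.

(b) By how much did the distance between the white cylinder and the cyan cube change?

+2.8

Before: roughly 2.7 units apart; after: 5.5. That's 2.8 units further apart.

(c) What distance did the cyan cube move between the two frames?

2.6

From (4.7, 6.0) to (6.9, 4.7), the cyan cube covered √(2.2² + 1.3²) ≈ 2.6 units.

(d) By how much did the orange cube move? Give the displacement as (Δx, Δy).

(2.4, -0.5)

From the two frames, the orange cube sits at roughly (2.4, 3.6) before and (4.8, 3.1) after.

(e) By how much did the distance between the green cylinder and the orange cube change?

-1.5

Before: roughly 3.4 units apart; after: 1.9. That's 1.5 units closer together.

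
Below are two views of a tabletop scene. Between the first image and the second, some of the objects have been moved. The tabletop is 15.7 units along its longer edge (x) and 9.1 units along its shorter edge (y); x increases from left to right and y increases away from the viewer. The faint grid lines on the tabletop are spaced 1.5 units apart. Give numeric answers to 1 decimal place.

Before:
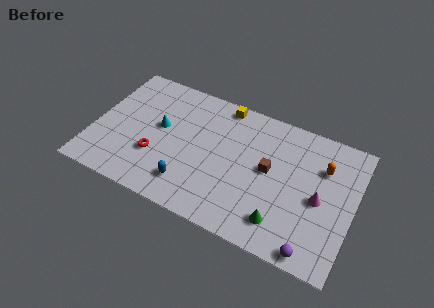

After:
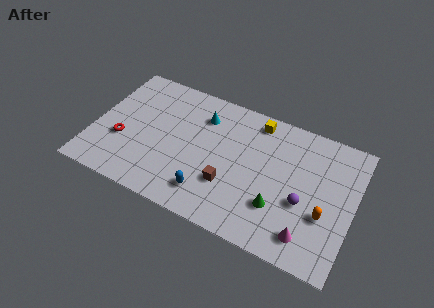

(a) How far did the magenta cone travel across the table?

2.6

The magenta cone was near (13.7, 4.2) before and (13.3, 1.6) after, so it travelled √(0.4² + 2.6²) ≈ 2.6 units.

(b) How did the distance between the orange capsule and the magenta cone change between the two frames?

-0.3

They were about 2.2 units apart before and 1.9 after — 0.3 units closer together.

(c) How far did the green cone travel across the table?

0.9

The green cone was near (11.7, 1.8) before and (11.4, 2.7) after, so it travelled √(0.3² + 0.9²) ≈ 0.9 units.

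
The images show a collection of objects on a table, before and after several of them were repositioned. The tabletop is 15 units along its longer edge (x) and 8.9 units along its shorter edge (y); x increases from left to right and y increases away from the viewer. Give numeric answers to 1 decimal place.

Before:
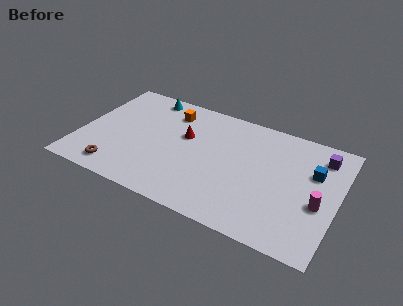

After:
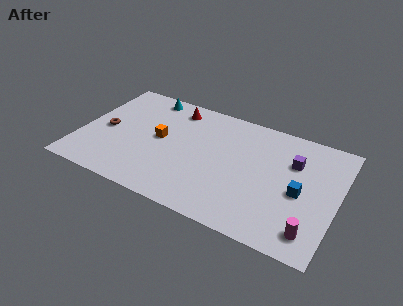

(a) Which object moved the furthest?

the brown torus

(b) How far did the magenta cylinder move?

2.1

From (14.0, 3.6) to (13.8, 1.5), the magenta cylinder covered √(0.2² + 2.1²) ≈ 2.1 units.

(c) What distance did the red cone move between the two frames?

2.2

The red cone was near (6.0, 5.5) before and (5.1, 7.5) after, so it travelled √(0.9² + 2.0²) ≈ 2.2 units.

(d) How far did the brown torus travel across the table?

3.1

The brown torus was near (2.5, 1.3) before and (1.4, 4.2) after, so it travelled √(1.1² + 2.9²) ≈ 3.1 units.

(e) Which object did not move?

the cyan cone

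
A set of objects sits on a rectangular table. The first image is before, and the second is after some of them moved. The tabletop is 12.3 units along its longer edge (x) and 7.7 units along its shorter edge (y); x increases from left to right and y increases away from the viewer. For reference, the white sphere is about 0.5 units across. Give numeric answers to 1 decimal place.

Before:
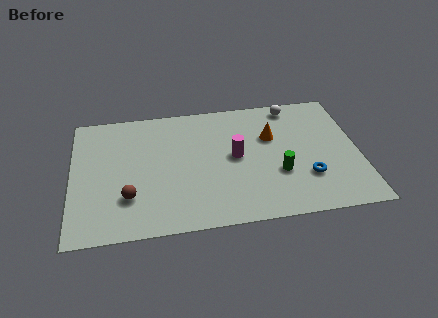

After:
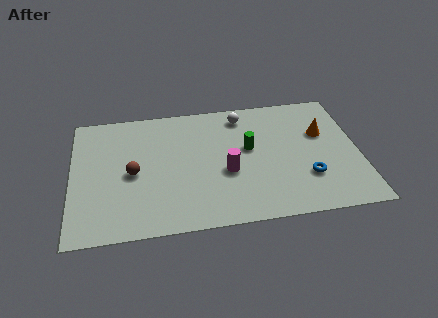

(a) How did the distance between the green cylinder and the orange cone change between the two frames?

+0.9

They were about 2.3 units apart before and 3.2 after — 0.9 units further apart.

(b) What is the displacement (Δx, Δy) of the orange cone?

(2.2, -0.1)

From the two frames, the orange cone sits at roughly (8.6, 5.0) before and (10.8, 4.9) after.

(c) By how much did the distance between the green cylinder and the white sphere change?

-2.1

Before: roughly 4.2 units apart; after: 2.1. That's 2.1 units closer together.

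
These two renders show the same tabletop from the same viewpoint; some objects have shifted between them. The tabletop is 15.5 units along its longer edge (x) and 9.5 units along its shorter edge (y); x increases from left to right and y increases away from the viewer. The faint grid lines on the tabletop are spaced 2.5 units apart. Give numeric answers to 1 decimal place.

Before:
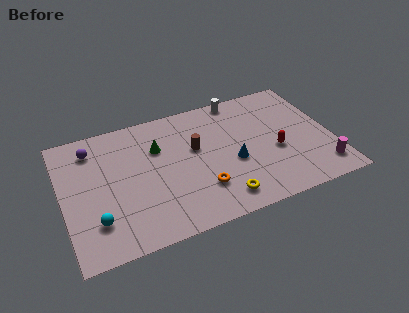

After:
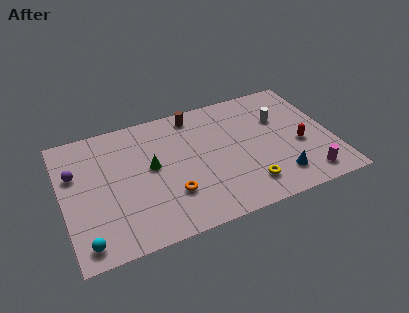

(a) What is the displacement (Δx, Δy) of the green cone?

(-0.5, -1.3)

The green cone was at about (5.6, 6.5) and moved to about (5.1, 5.2).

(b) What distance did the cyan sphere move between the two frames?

1.4

From (1.7, 2.4) to (1.0, 1.2), the cyan sphere covered √(0.7² + 1.2²) ≈ 1.4 units.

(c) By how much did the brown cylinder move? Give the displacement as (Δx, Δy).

(0.2, 2.6)

The brown cylinder was at about (7.7, 5.7) and moved to about (7.9, 8.3).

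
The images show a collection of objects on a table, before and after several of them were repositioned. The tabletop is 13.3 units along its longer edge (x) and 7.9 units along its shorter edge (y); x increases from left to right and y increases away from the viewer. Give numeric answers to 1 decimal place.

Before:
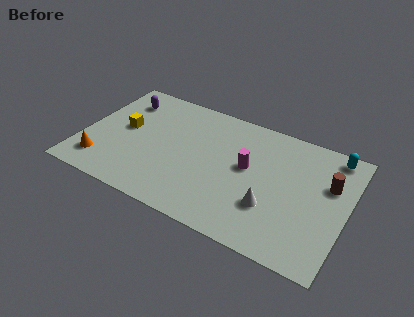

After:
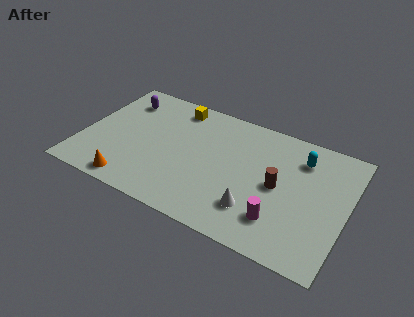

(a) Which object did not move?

the purple capsule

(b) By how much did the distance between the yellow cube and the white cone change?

-1.2

The distance was about 7.9 in the first image and 6.7 in the second, so they moved 1.2 units closer together.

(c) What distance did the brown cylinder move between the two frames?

2.7

The brown cylinder moved from about (12.3, 5.1) to (9.9, 3.9), a distance of √(2.4² + 1.2²) ≈ 2.7.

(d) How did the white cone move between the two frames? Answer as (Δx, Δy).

(-0.7, -0.5)

The white cone started near (9.7, 2.5) and ended near (9.0, 2.0).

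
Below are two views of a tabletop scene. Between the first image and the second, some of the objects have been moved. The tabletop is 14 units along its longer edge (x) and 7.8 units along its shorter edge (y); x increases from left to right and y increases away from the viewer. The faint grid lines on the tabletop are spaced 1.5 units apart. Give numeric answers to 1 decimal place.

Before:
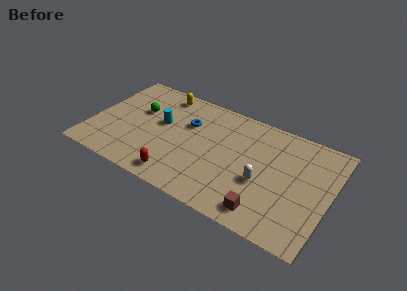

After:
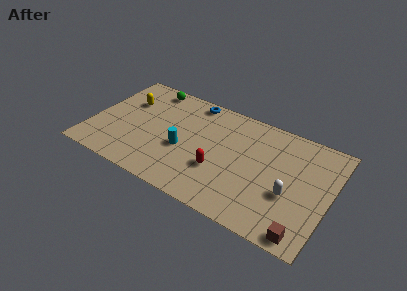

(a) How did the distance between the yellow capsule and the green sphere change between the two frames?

-0.3

They were about 2.2 units apart before and 1.9 after — 0.3 units closer together.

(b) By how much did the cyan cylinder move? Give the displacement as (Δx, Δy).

(1.5, -1.3)

The cyan cylinder started near (4.0, 4.5) and ended near (5.5, 3.2).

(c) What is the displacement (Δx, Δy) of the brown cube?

(2.3, -0.4)

The brown cube was at about (10.6, 1.2) and moved to about (12.9, 0.8).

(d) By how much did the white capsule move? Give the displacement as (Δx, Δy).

(1.6, -0.1)

The white capsule started near (10.2, 3.1) and ended near (11.8, 3.0).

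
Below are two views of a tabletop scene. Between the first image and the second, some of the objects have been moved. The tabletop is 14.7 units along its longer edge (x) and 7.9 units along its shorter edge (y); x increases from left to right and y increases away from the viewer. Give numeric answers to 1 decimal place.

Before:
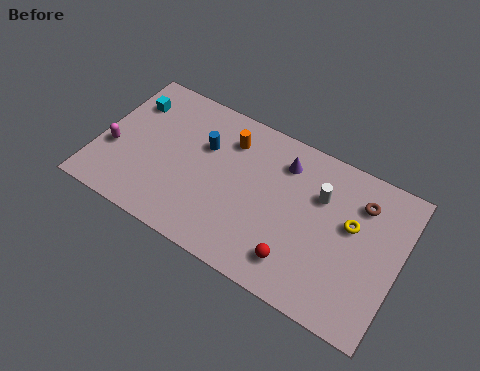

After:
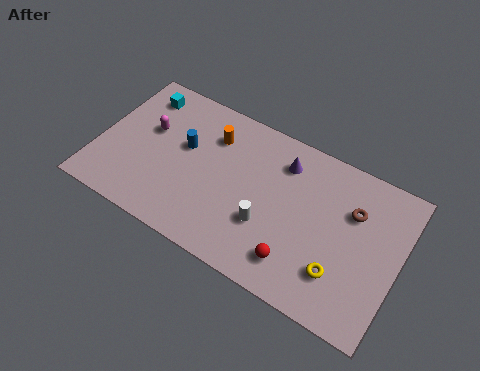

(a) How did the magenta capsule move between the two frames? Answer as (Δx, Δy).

(1.5, 1.8)

The magenta capsule was at about (0.8, 3.0) and moved to about (2.3, 4.8).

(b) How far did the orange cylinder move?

0.8

The orange cylinder was near (6.1, 6.1) before and (5.3, 5.9) after, so it travelled √(0.8² + 0.2²) ≈ 0.8 units.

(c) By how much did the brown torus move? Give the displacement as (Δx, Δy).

(-0.3, -0.6)

The brown torus was at about (12.6, 6.0) and moved to about (12.3, 5.4).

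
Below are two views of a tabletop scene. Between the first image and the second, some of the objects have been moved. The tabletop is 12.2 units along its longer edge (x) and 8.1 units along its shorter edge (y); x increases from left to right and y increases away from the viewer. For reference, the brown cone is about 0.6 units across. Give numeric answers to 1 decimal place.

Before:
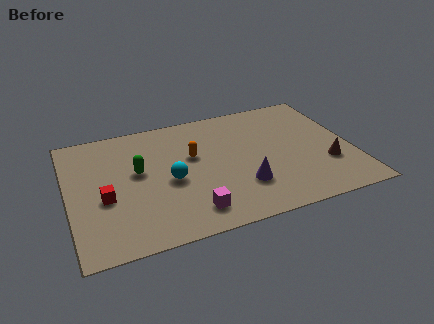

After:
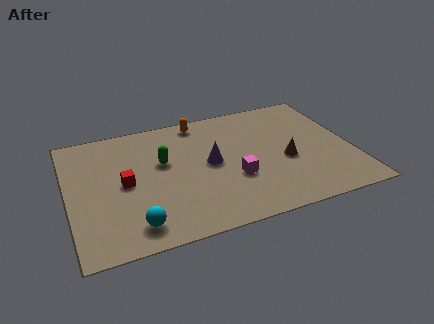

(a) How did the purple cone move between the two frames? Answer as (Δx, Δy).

(-1.2, 1.9)

The purple cone started near (7.3, 2.3) and ended near (6.1, 4.2).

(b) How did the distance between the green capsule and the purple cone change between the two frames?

-2.8

The distance was about 4.9 in the first image and 2.1 in the second, so they moved 2.8 units closer together.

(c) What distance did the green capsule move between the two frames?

1.1

From (3.0, 4.6) to (4.1, 4.9), the green capsule covered √(1.1² + 0.3²) ≈ 1.1 units.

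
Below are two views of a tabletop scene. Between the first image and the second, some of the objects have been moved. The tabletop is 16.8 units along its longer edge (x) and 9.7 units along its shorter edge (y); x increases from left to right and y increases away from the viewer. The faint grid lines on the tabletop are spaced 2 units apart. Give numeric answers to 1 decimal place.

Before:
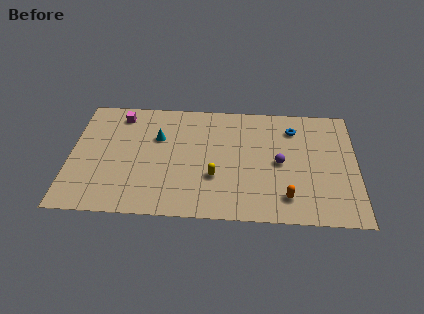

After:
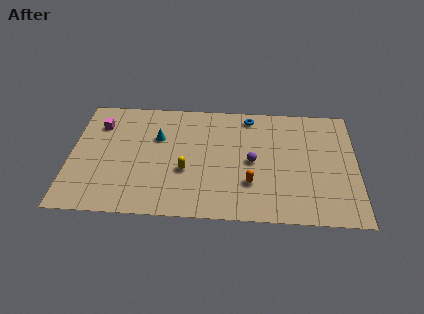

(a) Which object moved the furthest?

the blue torus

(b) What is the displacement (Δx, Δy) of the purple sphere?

(-1.6, 0.0)

The purple sphere started near (12.3, 4.7) and ended near (10.7, 4.7).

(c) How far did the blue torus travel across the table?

2.8

From (13.1, 7.6) to (10.5, 8.5), the blue torus covered √(2.6² + 0.9²) ≈ 2.8 units.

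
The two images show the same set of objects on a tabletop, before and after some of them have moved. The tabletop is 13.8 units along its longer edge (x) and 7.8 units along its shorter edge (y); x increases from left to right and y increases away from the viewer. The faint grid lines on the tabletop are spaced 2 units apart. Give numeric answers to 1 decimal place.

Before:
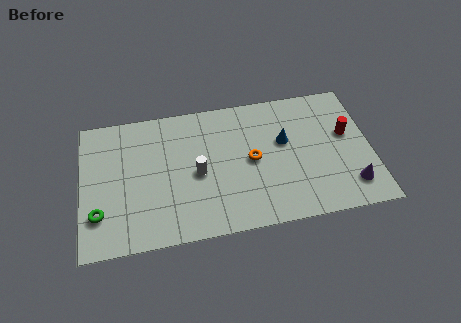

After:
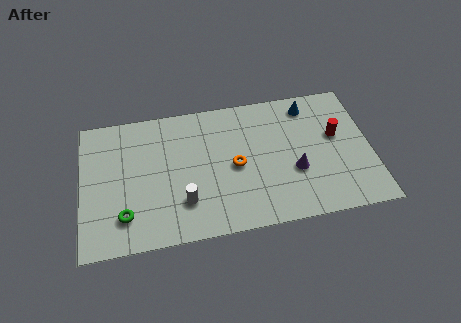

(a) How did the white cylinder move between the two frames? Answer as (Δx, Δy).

(-0.7, -1.5)

From the two frames, the white cylinder sits at roughly (5.5, 3.6) before and (4.8, 2.1) after.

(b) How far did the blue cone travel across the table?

2.3

From (9.7, 4.7) to (11.0, 6.6), the blue cone covered √(1.3² + 1.9²) ≈ 2.3 units.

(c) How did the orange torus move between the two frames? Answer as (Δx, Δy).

(-0.8, -0.2)

The orange torus started near (8.1, 3.9) and ended near (7.3, 3.7).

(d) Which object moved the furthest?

the purple cone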